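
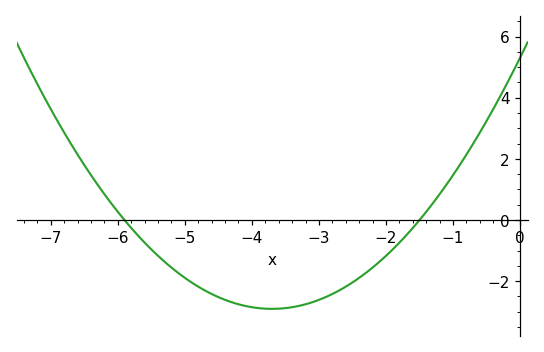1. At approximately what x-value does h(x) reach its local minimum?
-3.6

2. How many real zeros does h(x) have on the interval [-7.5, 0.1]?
2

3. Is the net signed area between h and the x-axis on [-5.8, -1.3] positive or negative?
negative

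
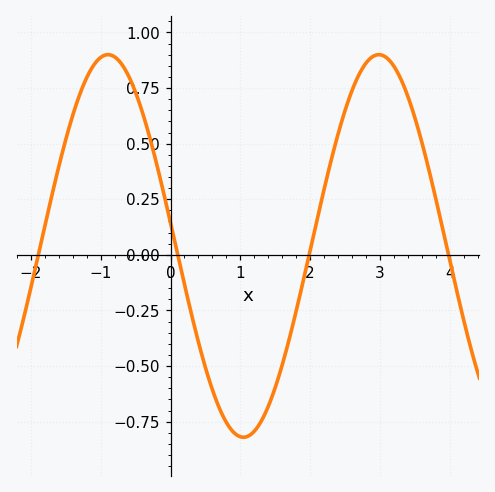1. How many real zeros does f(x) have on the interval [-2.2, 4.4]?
4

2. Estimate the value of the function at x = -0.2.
0.41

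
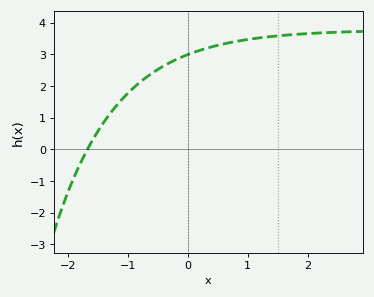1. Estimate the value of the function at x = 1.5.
3.58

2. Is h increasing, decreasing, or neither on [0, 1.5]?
increasing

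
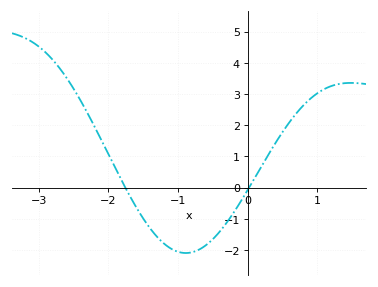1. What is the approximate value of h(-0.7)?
-2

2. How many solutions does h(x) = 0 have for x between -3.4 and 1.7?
2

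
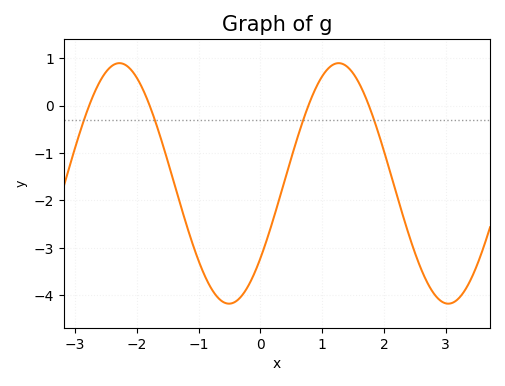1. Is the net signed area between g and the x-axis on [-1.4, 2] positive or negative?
negative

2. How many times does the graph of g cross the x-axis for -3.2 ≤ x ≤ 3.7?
4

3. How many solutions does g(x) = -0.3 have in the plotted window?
4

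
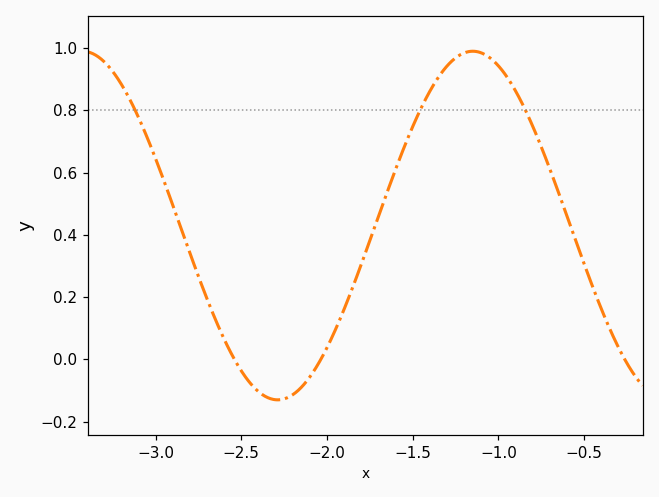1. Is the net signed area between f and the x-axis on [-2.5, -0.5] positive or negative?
positive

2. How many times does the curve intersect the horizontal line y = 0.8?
3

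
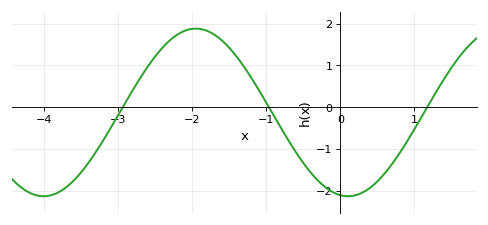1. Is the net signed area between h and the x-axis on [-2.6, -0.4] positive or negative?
positive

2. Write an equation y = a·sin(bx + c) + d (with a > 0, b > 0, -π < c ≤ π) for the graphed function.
y = 2sin(1.53x - 1.73) - 0.12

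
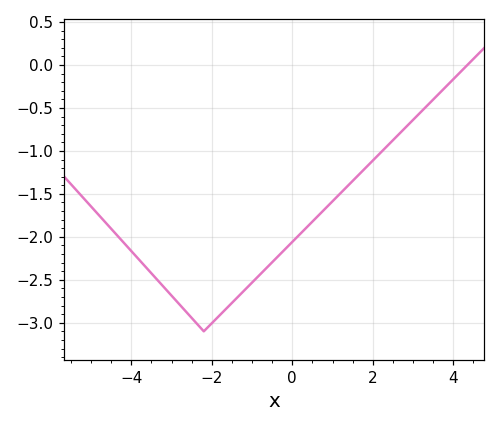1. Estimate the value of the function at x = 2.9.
-0.7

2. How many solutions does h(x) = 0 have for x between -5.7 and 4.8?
1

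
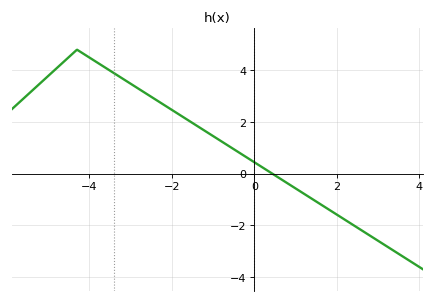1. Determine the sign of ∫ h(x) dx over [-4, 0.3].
positive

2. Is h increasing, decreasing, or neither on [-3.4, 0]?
decreasing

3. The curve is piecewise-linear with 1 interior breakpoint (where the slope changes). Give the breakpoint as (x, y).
(-4.3, 4.8)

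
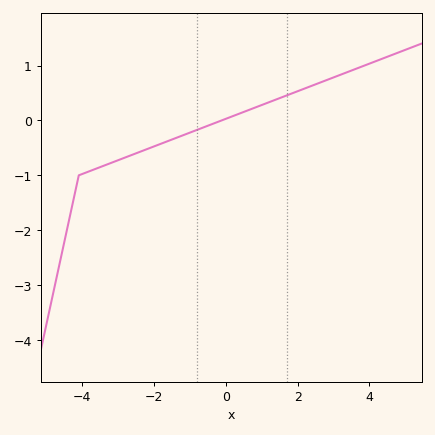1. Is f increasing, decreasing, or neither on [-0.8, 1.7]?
increasing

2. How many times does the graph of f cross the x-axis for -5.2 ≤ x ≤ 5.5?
1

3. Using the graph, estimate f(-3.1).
-0.749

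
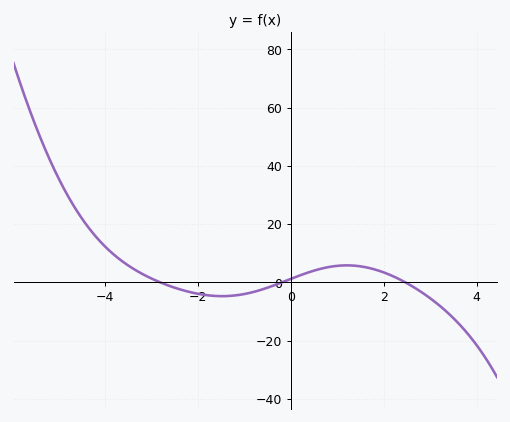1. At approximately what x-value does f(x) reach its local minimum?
-1.4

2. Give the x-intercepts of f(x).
-2.8, -0.2, 2.4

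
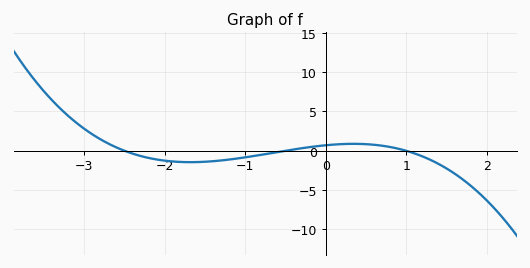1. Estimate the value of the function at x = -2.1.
-1.11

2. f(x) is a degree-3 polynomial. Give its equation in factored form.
y = -0.56(x + 2.5)(x + 0.5)(x - 1)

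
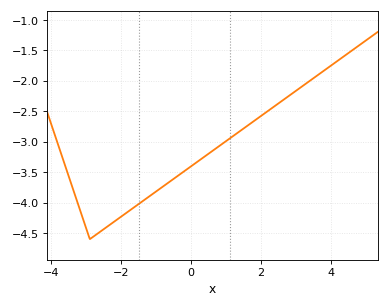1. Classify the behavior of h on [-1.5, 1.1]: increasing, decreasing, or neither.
increasing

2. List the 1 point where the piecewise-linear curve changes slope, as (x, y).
(-2.9, -4.6)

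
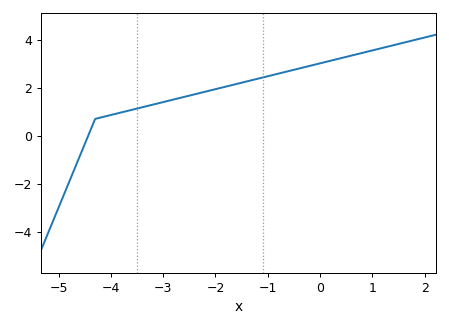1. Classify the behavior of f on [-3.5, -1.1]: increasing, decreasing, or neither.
increasing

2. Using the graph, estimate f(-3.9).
0.915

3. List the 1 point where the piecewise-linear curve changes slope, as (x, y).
(-4.3, 0.7)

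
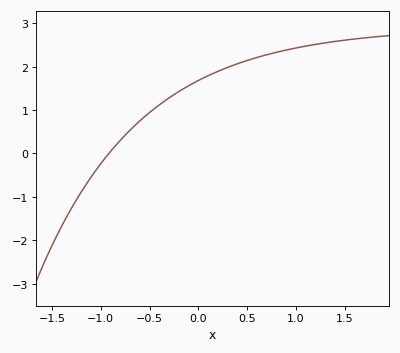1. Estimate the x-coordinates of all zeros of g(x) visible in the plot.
-0.9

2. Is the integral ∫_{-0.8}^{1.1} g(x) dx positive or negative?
positive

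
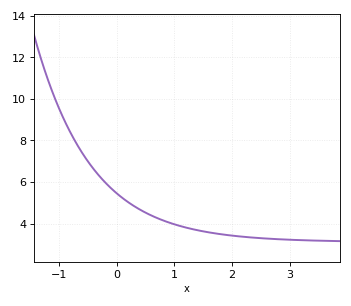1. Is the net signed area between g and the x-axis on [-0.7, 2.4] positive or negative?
positive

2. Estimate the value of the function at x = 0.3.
4.8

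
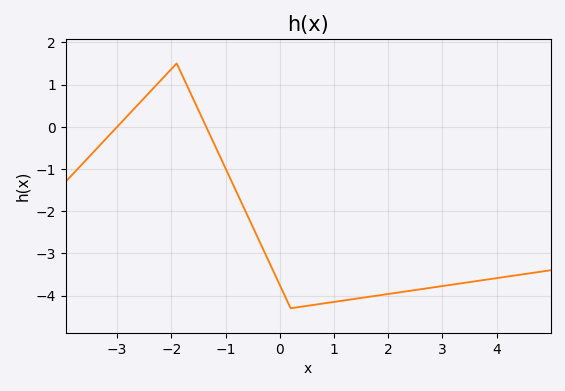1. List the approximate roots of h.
-3, -1.4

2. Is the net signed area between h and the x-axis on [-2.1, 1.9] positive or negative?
negative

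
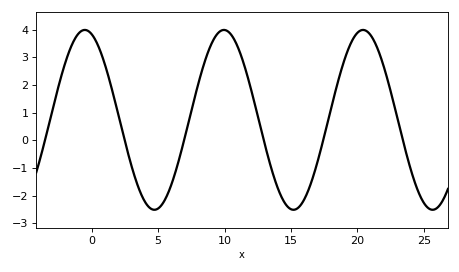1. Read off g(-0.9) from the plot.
3.9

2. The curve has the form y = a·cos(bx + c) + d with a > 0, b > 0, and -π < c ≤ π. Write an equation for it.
y = 3.25cos(0.6x + 0.31) + 0.74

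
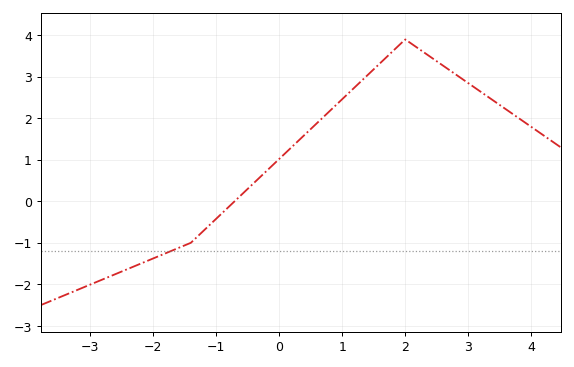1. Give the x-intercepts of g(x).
-0.706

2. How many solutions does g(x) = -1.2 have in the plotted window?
1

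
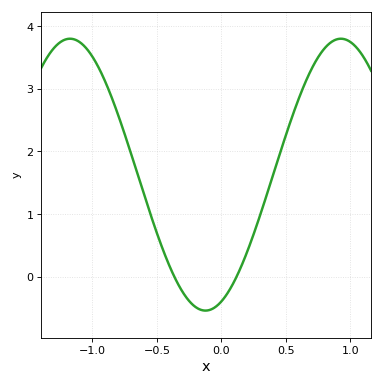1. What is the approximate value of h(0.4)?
1.6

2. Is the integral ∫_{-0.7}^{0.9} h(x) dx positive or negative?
positive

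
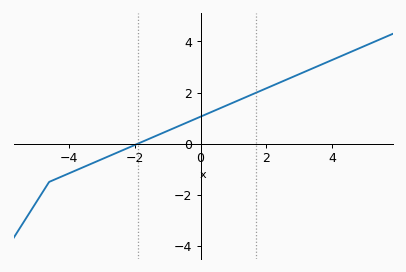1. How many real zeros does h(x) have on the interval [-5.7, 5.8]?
1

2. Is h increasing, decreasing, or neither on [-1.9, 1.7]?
increasing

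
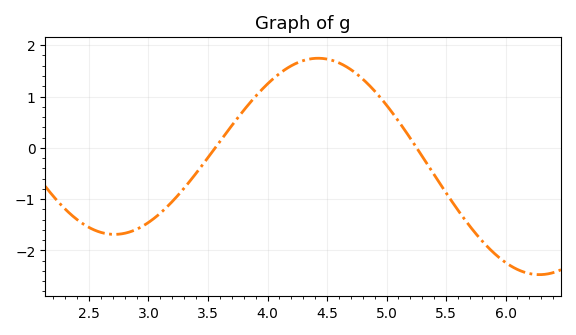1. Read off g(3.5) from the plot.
-0.191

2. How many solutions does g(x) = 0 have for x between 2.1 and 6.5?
2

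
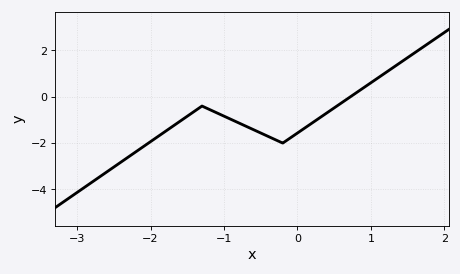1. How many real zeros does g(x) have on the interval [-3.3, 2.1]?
1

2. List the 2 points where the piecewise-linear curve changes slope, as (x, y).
(-1.3, -0.4); (-0.2, -2)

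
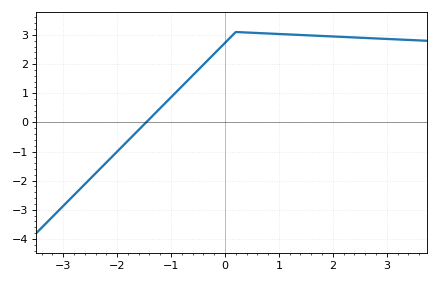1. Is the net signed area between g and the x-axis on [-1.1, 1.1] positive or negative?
positive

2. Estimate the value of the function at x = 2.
2.95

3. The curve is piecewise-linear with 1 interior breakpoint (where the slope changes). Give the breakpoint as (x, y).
(0.2, 3.1)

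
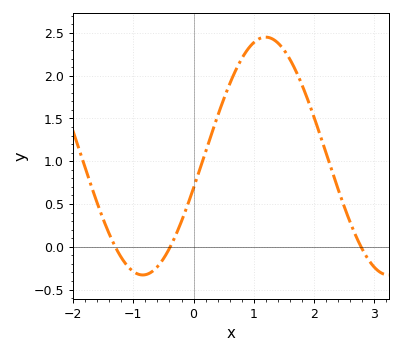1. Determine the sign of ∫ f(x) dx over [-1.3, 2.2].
positive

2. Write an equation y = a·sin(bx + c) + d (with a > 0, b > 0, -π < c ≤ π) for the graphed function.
y = 1.39sin(1.54x - 0.272) + 1.06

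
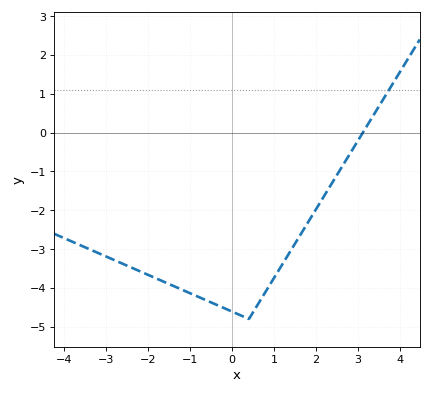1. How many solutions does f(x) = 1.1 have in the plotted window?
1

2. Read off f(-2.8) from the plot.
-3.29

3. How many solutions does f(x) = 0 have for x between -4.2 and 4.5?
1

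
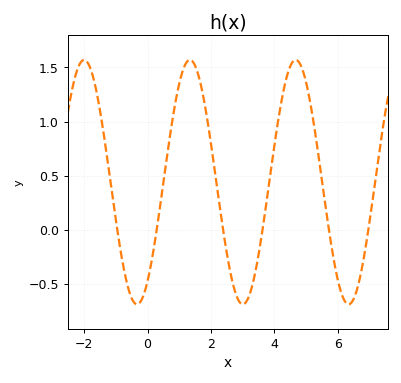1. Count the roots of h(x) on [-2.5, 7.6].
6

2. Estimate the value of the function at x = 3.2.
-0.6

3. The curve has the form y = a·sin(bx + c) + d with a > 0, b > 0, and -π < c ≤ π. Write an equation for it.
y = 1.13sin(1.9x - 0.94) + 0.44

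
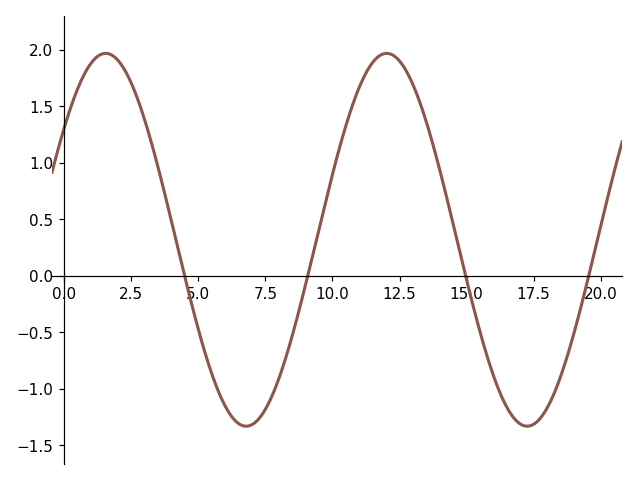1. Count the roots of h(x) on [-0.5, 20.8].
4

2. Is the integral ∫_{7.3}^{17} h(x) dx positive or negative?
positive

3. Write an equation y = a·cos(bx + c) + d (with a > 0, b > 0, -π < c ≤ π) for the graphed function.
y = 1.65cos(0.6x - 0.93) + 0.32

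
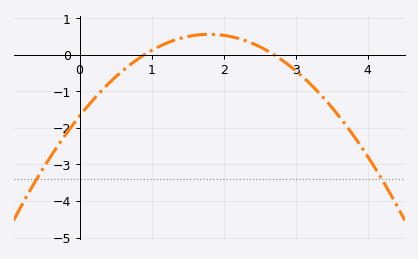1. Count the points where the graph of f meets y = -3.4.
2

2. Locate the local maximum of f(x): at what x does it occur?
1.8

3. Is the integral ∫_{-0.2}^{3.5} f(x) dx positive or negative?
negative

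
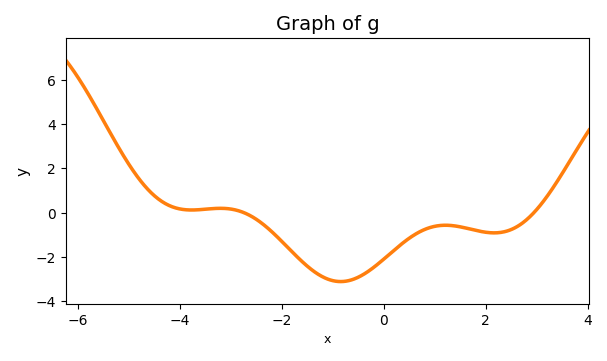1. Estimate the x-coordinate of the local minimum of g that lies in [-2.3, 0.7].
-0.847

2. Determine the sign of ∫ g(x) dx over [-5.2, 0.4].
negative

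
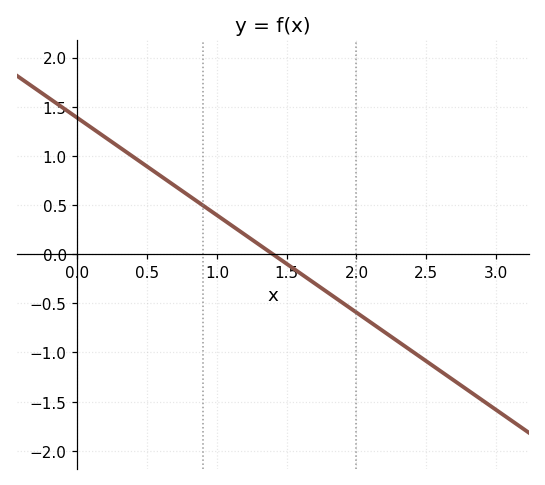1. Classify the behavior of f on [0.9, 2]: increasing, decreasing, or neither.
decreasing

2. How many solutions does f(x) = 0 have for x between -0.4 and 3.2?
1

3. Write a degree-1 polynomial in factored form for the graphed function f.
y = -0.99(x - 1.4)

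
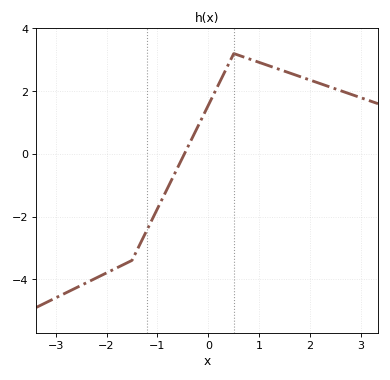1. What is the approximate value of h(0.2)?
2.2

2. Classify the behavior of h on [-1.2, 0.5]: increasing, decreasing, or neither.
increasing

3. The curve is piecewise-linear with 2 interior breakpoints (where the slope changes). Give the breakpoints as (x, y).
(-1.5, -3.4); (0.5, 3.2)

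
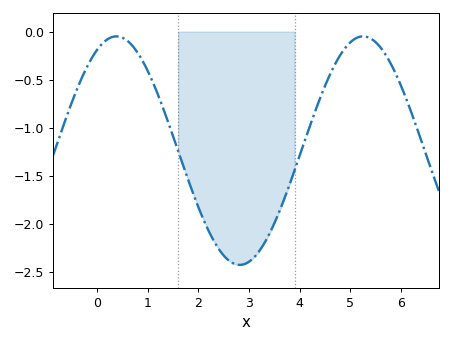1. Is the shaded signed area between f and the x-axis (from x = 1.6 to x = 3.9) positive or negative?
negative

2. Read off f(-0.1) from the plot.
-0.25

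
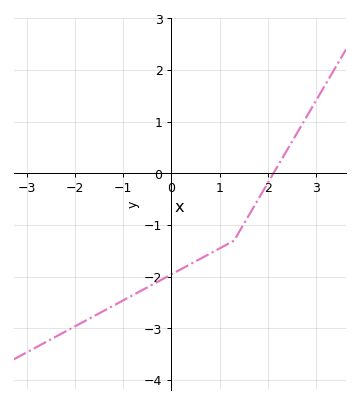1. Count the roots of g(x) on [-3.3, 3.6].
1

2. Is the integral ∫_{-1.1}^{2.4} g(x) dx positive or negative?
negative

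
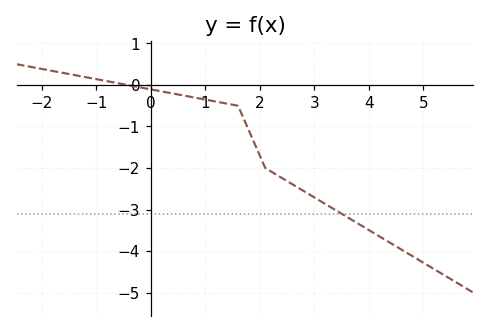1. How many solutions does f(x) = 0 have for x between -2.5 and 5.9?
1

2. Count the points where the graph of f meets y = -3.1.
1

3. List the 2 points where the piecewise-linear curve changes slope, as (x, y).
(1.6, -0.5); (2.1, -2)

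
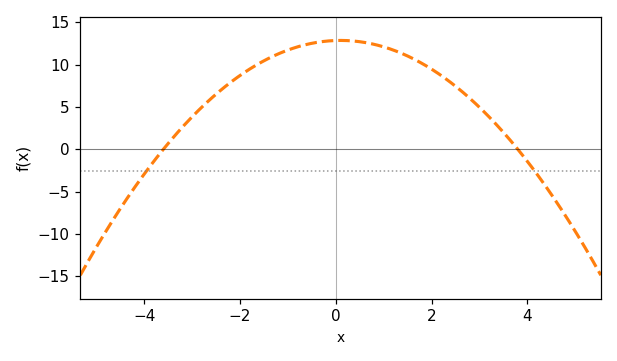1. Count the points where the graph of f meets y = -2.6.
2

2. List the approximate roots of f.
-3.6, 3.8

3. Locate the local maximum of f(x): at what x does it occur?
0.2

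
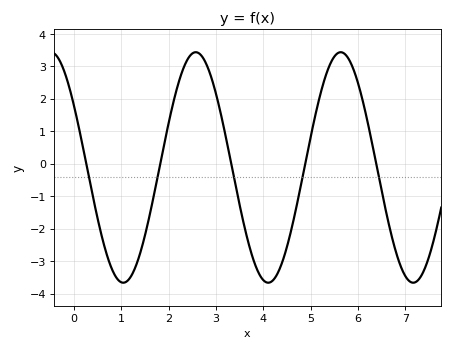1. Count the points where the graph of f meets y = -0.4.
5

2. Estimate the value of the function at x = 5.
0.815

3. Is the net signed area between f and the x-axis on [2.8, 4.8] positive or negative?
negative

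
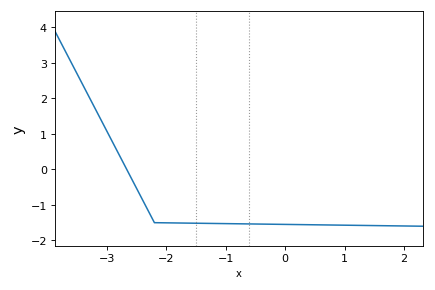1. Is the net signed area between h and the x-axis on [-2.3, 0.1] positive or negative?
negative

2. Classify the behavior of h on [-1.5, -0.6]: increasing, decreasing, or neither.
decreasing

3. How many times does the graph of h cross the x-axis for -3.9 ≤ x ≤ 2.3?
1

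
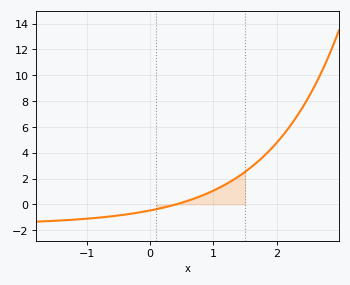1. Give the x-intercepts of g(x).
0.4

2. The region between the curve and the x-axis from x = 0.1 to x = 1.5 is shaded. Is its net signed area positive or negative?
positive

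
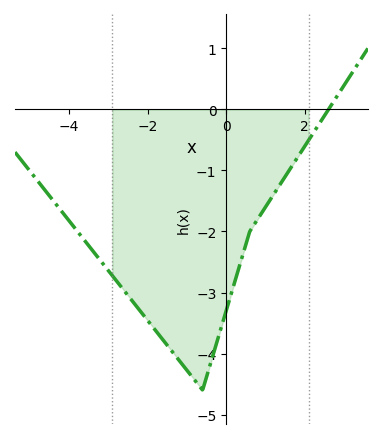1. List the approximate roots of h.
2.6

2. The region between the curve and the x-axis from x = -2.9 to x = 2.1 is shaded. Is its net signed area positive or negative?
negative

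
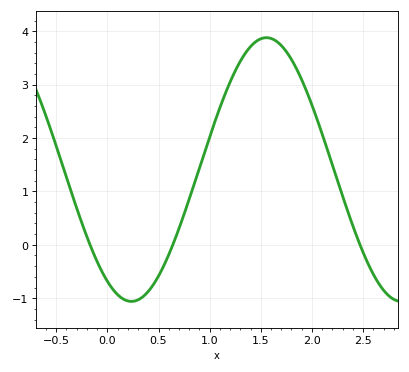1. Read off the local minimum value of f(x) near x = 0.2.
-1.1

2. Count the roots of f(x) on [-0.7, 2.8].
3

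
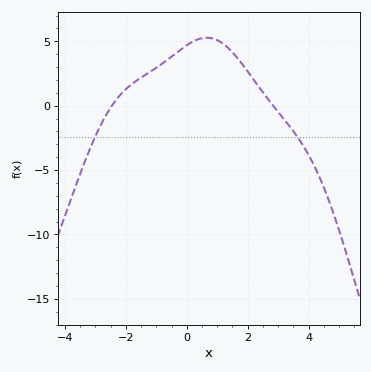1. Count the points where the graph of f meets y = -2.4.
2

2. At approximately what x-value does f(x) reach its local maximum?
0.657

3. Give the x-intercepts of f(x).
-2.46, 2.84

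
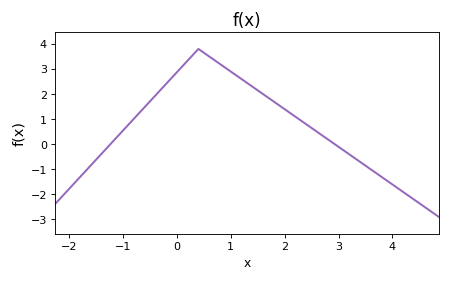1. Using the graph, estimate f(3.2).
-0.4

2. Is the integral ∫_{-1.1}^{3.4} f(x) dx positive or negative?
positive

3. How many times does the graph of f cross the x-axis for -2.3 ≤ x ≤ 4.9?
2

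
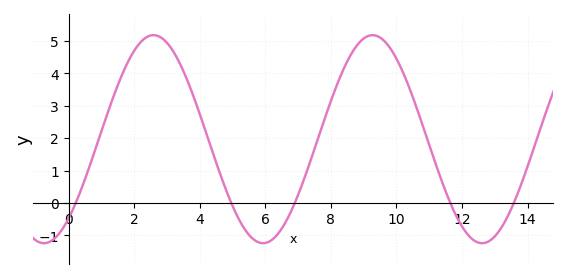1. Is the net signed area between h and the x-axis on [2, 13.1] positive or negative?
positive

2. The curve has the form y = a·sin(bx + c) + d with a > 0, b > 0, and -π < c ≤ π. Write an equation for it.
y = 3.21sin(0.94x - 0.86) + 1.97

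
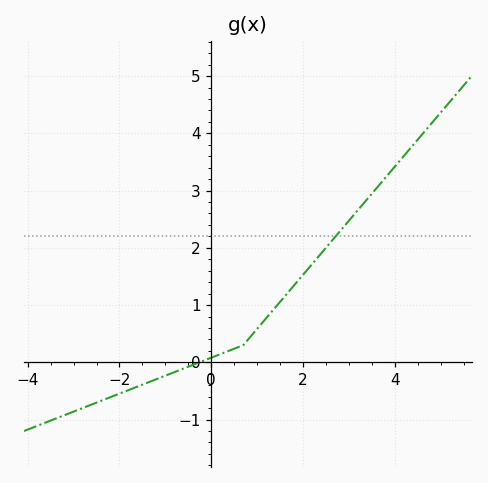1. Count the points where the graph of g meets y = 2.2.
1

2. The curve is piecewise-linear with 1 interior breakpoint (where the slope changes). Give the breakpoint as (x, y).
(0.7, 0.3)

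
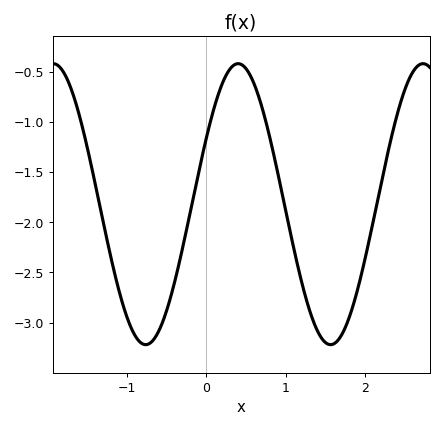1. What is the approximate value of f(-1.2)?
-2.37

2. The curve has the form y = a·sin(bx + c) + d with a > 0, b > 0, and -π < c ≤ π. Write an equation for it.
y = 1.4sin(2.69x + 0.492) - 1.82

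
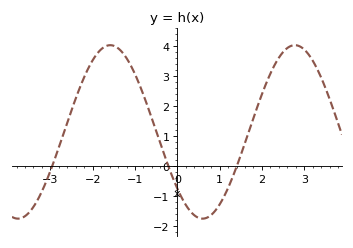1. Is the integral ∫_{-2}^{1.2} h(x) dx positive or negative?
positive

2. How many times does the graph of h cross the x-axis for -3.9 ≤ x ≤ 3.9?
3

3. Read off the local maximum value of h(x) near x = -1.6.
4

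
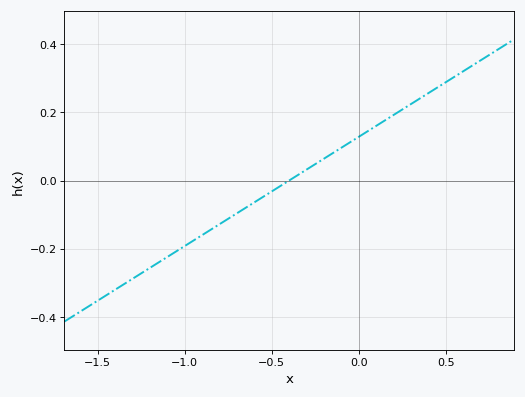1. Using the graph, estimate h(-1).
-0.192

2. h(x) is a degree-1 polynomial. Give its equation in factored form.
y = 0.32(x + 0.4)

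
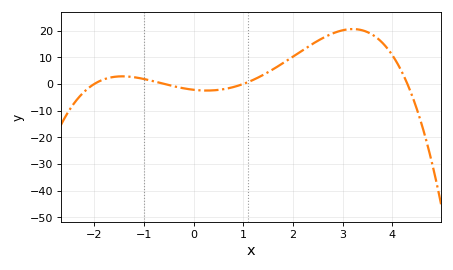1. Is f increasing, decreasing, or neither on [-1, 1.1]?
neither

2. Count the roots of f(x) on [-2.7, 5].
4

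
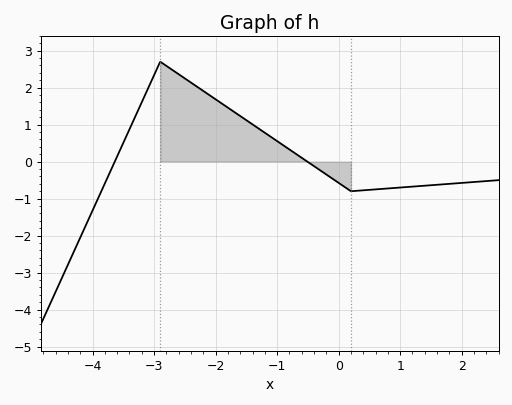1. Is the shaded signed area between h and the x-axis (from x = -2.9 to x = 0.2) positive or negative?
positive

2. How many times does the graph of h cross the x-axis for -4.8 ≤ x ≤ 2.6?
2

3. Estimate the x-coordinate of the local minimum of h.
0.2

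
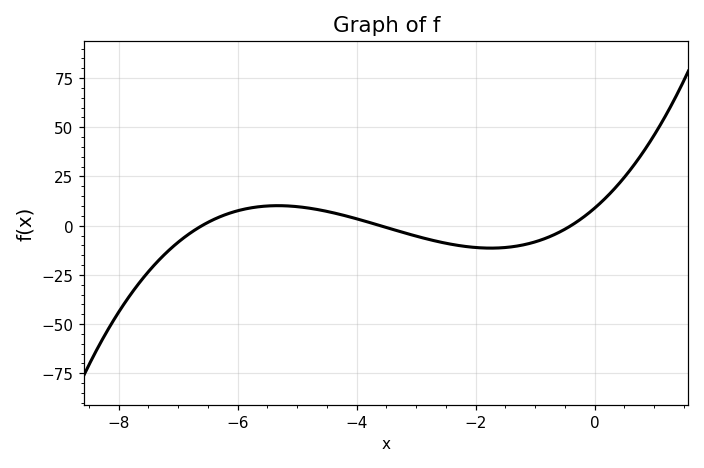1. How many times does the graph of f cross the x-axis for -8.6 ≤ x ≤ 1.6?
3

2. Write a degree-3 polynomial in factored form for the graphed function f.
y = 0.94(x + 6.6)(x + 3.6)(x + 0.4)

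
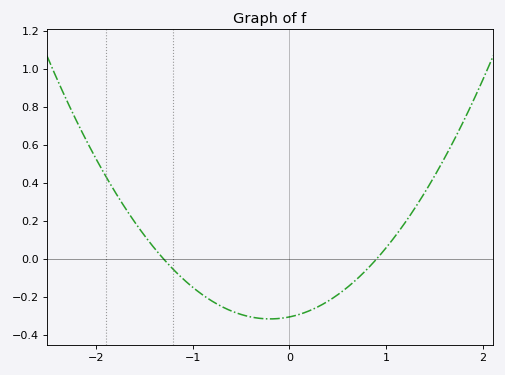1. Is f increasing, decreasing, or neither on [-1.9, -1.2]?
decreasing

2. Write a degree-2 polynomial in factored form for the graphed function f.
y = 0.26(x + 1.3)(x - 0.9)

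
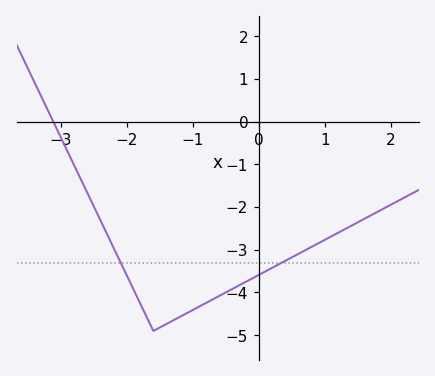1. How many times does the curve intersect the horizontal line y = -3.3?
2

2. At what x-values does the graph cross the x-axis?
-3.1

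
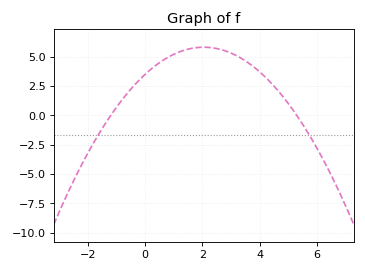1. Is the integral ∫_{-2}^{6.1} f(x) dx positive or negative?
positive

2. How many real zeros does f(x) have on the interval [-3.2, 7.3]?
2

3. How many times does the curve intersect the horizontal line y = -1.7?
2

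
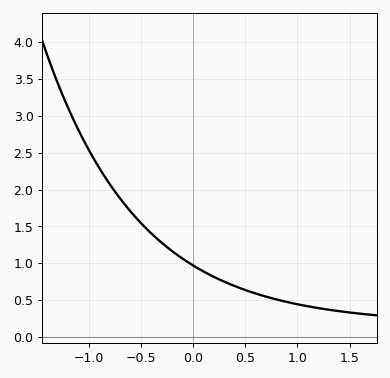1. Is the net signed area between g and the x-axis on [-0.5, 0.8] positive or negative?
positive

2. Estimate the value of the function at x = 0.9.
0.5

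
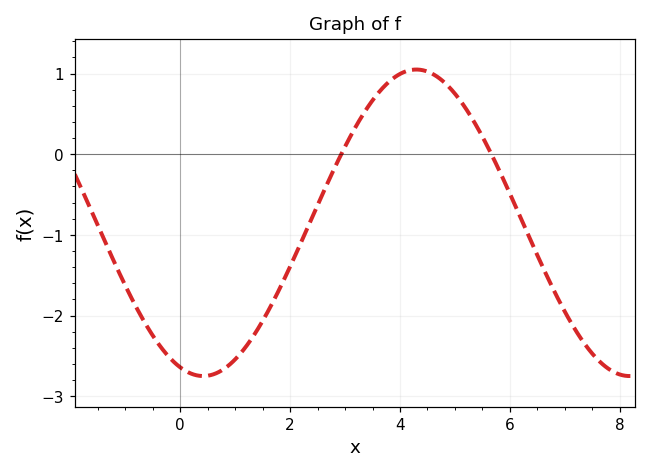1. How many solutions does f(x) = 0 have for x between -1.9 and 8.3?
2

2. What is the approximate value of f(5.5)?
0.2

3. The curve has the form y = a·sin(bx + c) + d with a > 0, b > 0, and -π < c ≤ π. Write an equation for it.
y = 1.9sin(0.81x - 1.9) - 0.85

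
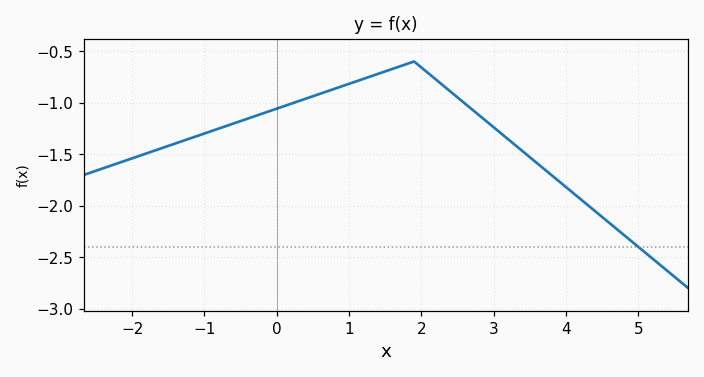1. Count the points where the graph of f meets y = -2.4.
1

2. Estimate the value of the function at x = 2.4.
-0.89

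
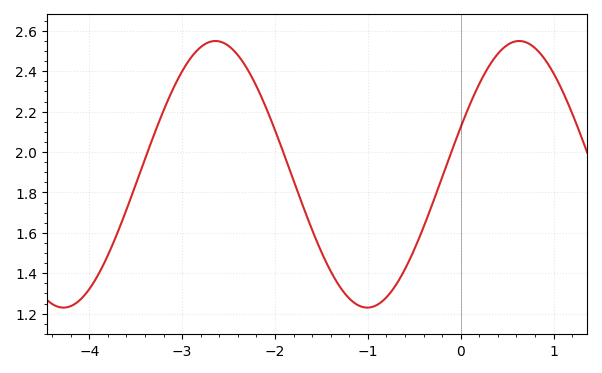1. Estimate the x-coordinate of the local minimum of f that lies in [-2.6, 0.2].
-1.01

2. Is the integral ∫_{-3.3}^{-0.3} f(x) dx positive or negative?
positive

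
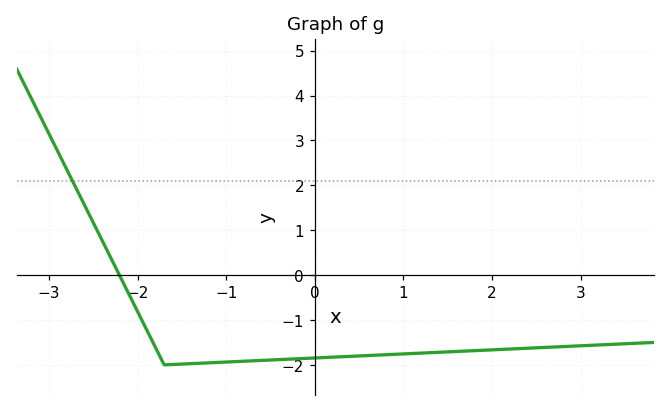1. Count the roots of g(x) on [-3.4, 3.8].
1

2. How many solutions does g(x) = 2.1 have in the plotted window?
1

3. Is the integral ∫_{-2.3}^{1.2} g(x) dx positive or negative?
negative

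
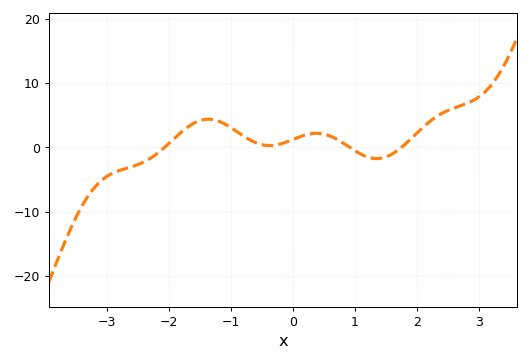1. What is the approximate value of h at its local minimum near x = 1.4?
-2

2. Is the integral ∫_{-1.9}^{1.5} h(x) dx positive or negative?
positive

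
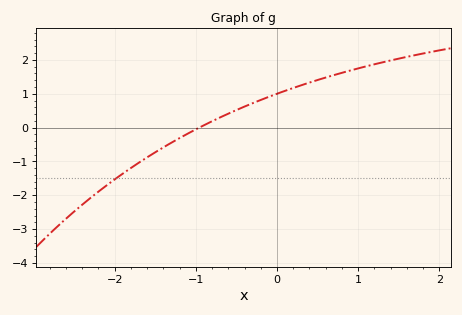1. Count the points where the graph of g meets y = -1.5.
1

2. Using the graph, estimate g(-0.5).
0.518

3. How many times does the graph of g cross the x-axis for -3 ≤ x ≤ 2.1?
1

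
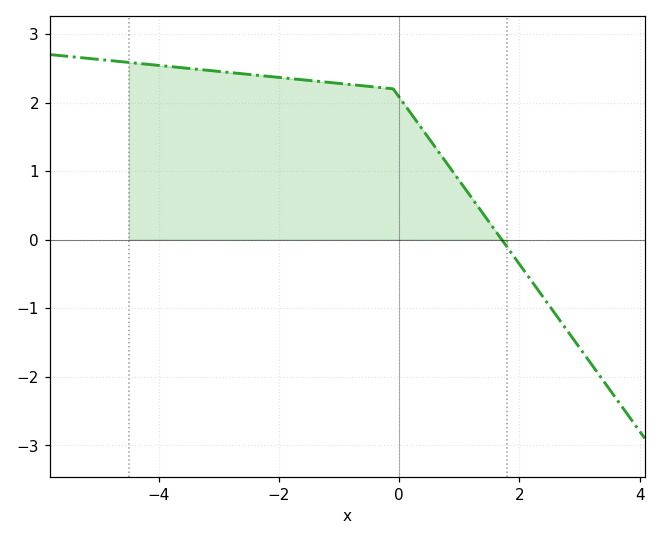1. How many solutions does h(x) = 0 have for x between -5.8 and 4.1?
1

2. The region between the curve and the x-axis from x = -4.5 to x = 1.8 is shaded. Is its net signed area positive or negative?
positive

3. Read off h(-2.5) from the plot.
2.41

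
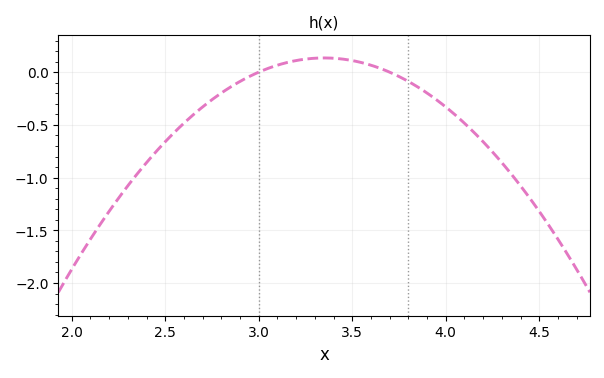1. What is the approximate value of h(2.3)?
-1.08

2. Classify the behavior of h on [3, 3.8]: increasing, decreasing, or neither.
neither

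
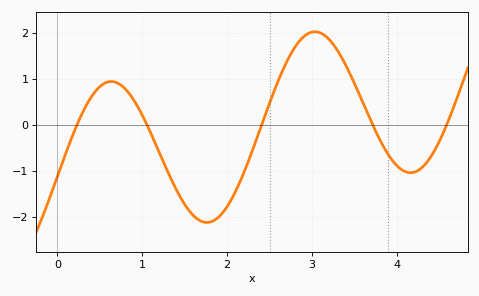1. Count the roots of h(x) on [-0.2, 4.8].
5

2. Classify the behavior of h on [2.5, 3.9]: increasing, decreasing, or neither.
neither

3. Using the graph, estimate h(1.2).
-0.589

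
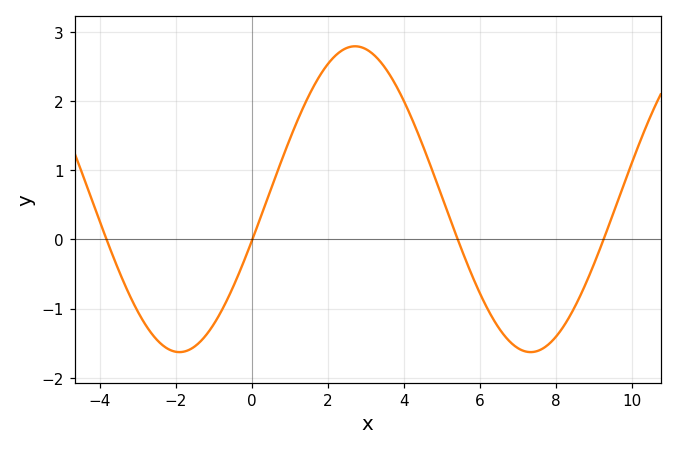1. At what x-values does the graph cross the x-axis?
-3.83, 0.009, 5.41, 9.25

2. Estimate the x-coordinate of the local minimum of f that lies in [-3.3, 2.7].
-1.91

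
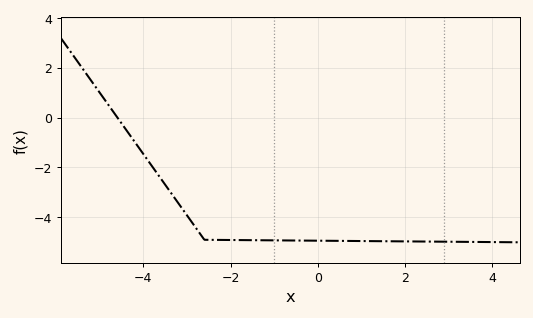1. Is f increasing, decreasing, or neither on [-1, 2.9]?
decreasing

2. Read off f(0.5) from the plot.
-5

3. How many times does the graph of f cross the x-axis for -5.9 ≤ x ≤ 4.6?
1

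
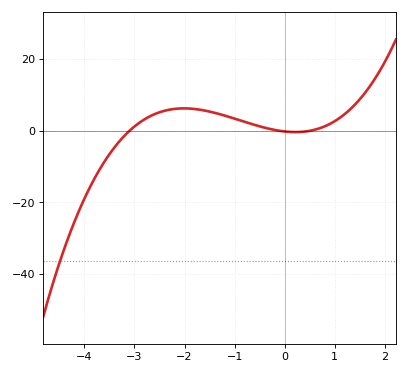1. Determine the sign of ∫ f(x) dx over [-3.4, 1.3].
positive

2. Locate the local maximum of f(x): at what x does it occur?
-2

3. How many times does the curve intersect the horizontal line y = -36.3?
1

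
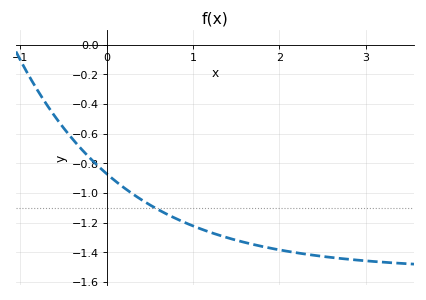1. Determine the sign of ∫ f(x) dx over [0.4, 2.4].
negative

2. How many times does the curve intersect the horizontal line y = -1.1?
1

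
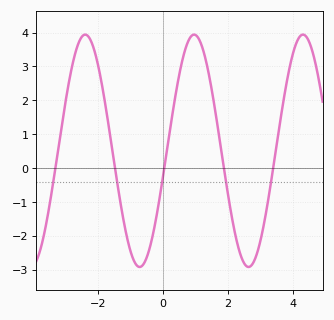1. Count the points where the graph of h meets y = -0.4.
5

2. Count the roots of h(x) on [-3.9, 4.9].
5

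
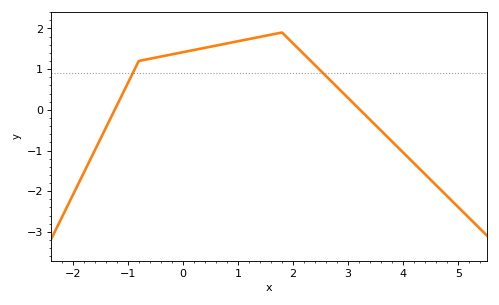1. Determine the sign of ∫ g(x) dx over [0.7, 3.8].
positive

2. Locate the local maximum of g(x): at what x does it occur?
1.8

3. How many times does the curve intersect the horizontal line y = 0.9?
2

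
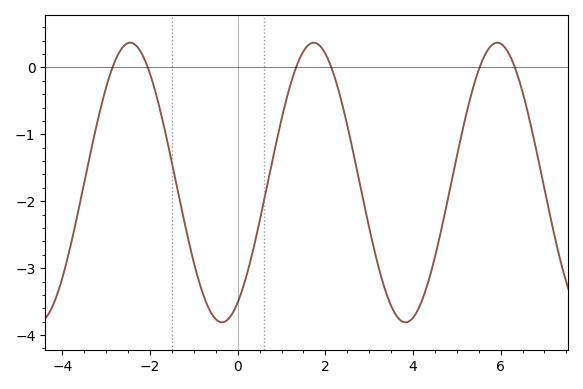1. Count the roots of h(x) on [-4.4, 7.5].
6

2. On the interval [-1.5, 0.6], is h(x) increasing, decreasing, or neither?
neither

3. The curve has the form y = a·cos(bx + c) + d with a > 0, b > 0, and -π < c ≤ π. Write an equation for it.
y = 2.09cos(1.5x - 2.6) - 1.72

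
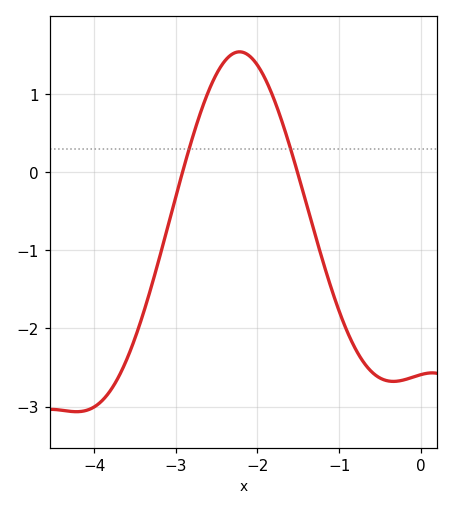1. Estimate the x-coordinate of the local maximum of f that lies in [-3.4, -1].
-2.2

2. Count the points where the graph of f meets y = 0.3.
2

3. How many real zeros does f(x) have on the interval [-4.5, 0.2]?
2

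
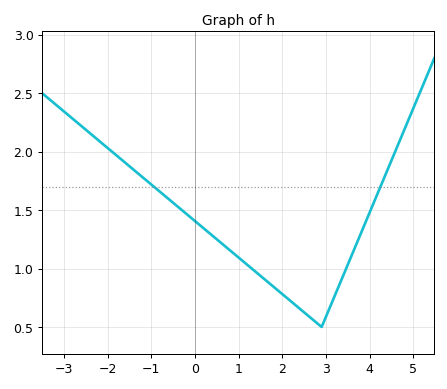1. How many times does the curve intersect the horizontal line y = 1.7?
2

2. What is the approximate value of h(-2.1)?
2.06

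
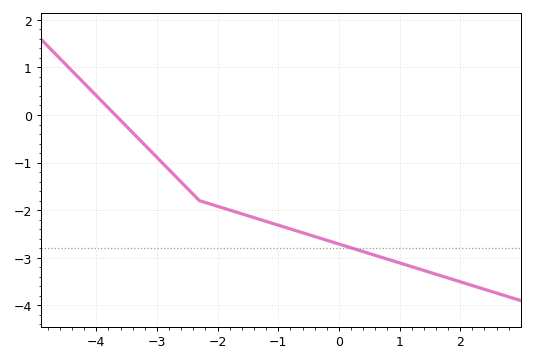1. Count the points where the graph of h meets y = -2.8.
1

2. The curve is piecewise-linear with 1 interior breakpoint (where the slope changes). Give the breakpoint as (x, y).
(-2.3, -1.8)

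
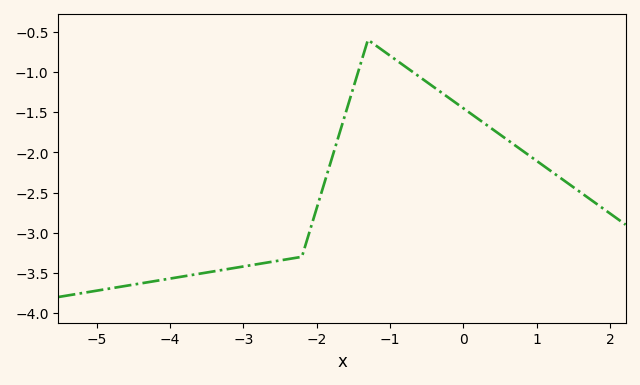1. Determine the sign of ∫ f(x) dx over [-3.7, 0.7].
negative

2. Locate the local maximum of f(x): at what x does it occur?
-1.3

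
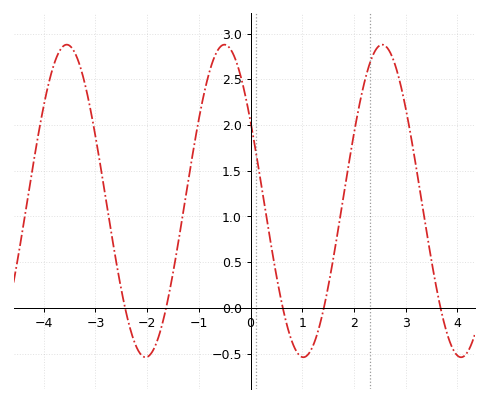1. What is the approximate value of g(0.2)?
1.37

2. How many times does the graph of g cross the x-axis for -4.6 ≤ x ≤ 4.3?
5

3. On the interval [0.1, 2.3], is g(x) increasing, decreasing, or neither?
neither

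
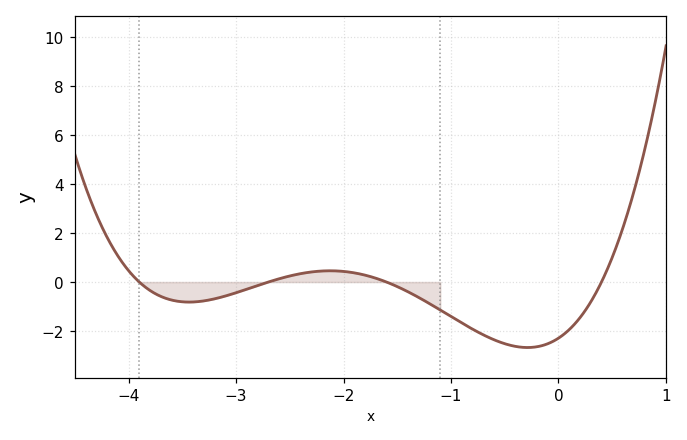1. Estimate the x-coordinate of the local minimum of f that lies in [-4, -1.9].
-3.44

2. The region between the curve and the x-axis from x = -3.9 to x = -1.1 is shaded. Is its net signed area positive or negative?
negative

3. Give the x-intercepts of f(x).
-3.9, -2.7, -1.6, 0.4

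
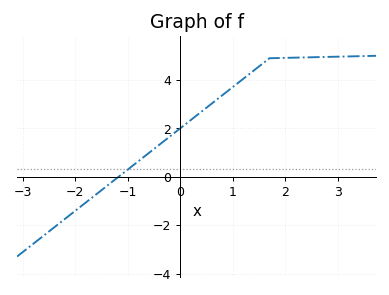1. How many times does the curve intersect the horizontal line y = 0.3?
1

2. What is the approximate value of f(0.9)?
3.54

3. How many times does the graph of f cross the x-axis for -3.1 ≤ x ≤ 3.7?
1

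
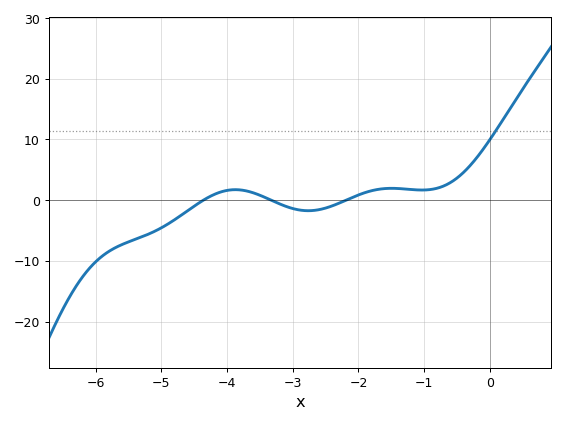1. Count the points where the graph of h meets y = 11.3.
1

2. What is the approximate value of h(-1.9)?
1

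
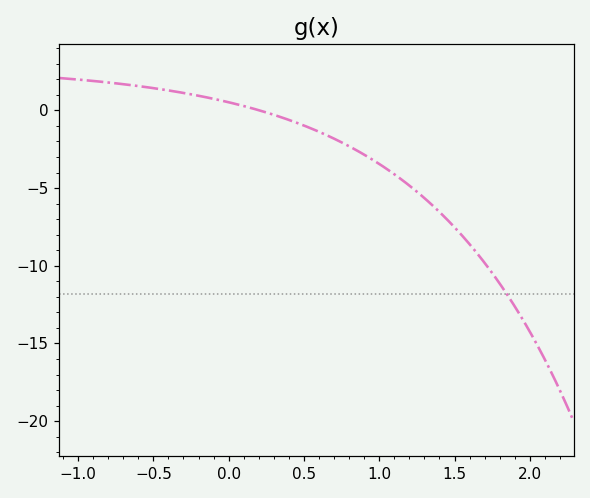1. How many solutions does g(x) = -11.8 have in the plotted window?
1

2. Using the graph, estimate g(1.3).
-5.5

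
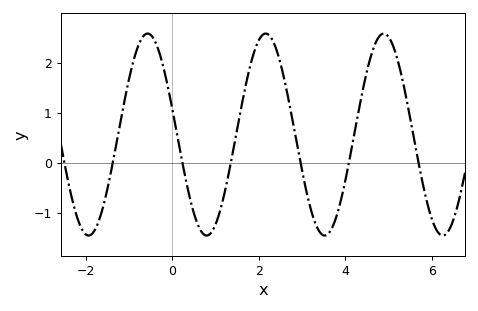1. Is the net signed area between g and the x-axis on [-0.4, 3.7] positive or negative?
positive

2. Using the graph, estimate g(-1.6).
-0.863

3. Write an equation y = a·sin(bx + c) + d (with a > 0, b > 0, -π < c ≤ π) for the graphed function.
y = 2.02sin(2.3x + 2.89) + 0.57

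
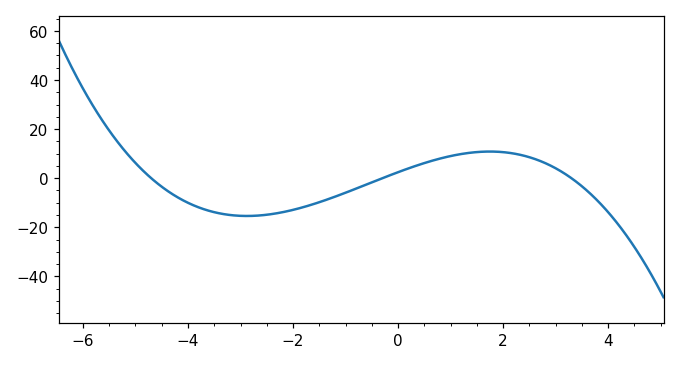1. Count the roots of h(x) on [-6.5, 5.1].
3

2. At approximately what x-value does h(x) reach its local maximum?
1.8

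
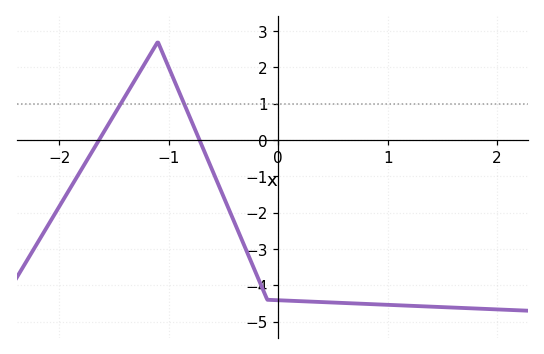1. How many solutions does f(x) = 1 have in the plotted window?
2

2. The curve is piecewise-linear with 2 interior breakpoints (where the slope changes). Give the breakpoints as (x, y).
(-1.1, 2.7); (-0.1, -4.4)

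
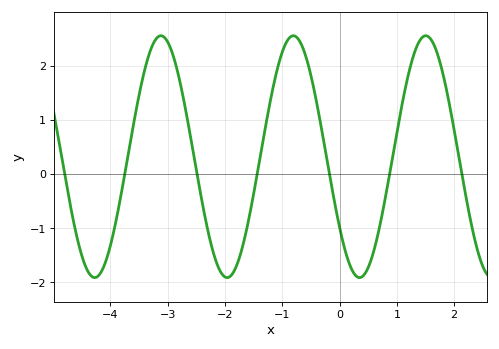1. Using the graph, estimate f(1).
0.8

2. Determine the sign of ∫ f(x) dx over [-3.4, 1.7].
positive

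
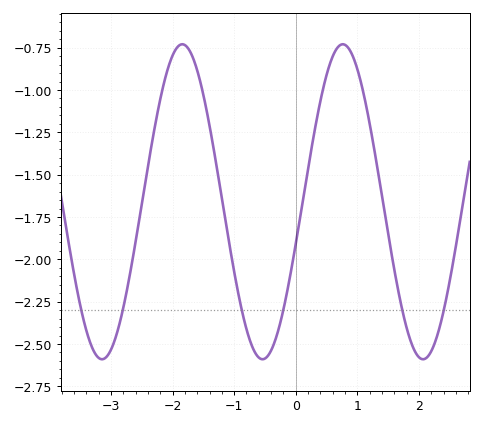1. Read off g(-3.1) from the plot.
-2.58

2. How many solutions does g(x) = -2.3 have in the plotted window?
6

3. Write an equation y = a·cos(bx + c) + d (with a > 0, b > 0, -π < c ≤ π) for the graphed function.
y = 0.93cos(2.41x - 1.84) - 1.66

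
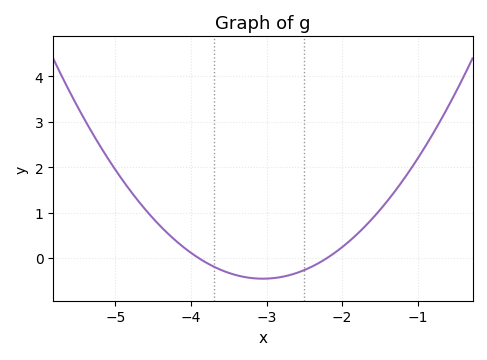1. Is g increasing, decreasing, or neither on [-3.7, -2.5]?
neither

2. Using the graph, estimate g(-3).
-0.454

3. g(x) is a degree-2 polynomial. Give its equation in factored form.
y = 0.63(x + 3.9)(x + 2.2)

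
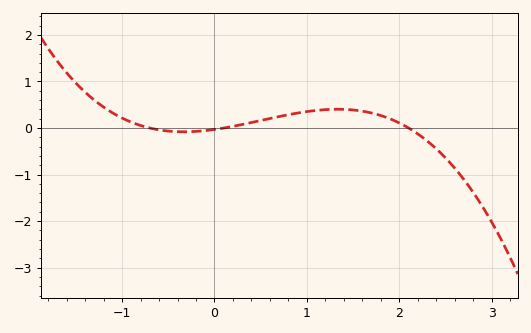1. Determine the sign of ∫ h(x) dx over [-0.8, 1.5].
positive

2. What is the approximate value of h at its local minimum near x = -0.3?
-0.1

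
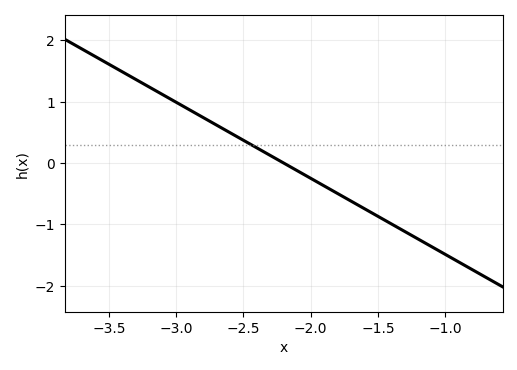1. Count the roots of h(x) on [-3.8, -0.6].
1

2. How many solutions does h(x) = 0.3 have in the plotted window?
1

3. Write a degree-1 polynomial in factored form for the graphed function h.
y = -1.24(x + 2.2)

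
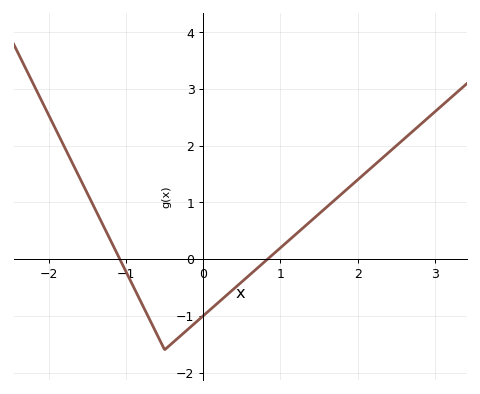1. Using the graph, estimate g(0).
-1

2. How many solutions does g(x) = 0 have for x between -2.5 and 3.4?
2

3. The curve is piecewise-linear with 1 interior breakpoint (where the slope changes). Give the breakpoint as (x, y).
(-0.5, -1.6)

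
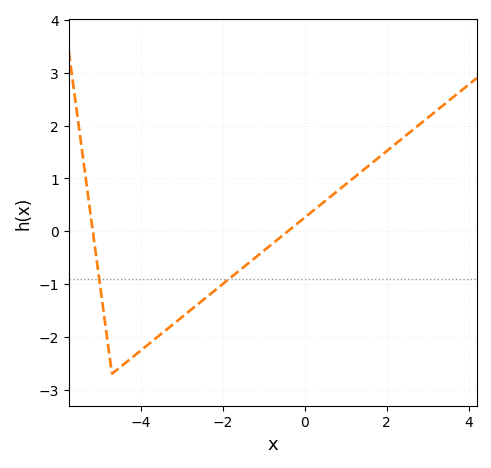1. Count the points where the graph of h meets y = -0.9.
2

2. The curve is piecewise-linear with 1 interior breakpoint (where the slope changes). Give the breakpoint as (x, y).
(-4.7, -2.7)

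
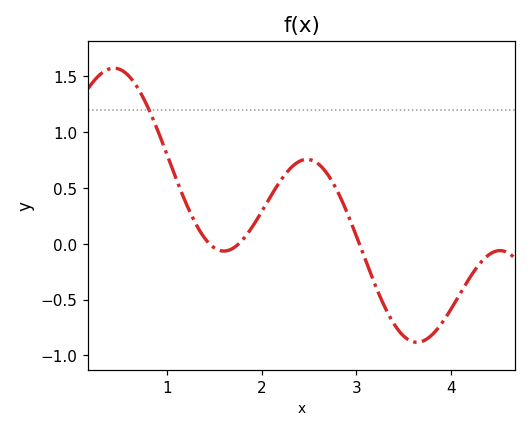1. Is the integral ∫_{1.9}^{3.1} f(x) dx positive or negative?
positive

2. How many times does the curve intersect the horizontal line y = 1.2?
1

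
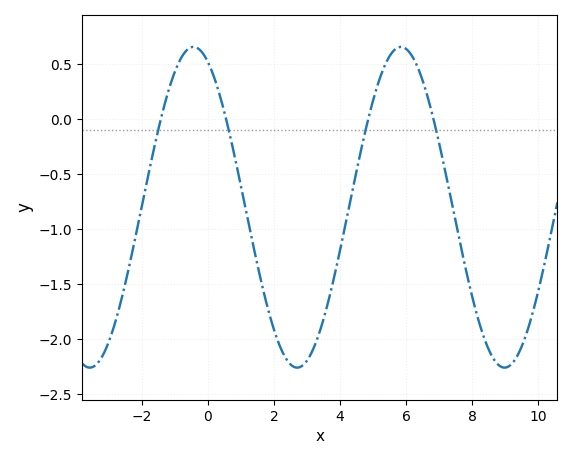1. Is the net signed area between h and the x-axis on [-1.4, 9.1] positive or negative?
negative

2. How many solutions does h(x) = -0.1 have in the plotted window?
4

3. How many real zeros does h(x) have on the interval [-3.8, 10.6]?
4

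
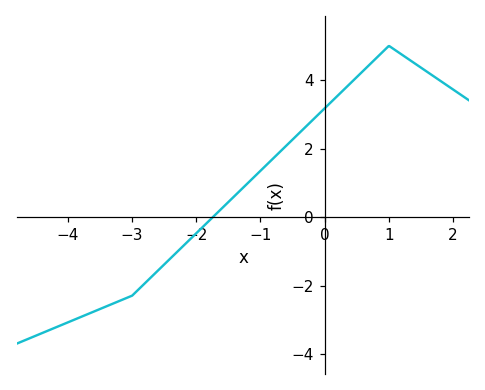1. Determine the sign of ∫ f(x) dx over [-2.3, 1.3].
positive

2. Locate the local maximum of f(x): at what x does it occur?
1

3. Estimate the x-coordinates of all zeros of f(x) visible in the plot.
-1.7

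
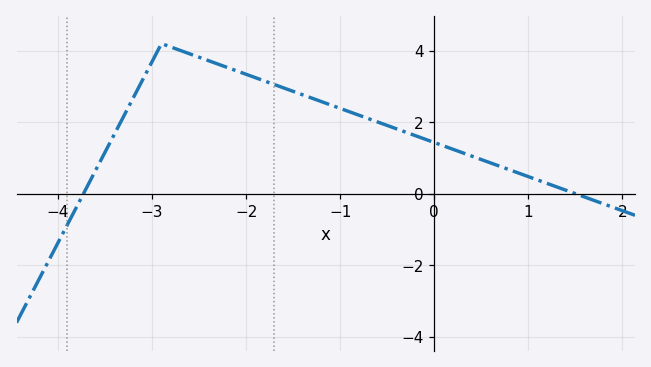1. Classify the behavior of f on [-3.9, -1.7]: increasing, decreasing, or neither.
neither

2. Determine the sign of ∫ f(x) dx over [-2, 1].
positive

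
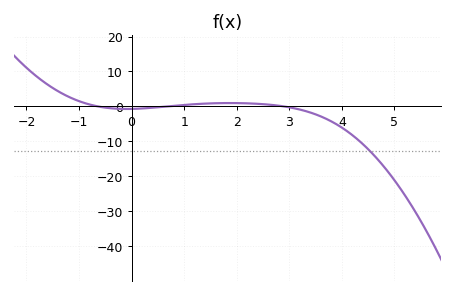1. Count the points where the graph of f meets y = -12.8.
1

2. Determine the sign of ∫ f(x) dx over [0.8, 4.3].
negative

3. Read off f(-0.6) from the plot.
-0.121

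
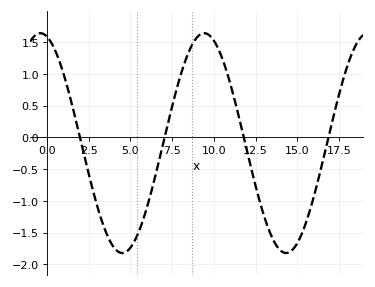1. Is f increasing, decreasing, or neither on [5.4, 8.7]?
increasing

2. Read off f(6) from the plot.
-1.1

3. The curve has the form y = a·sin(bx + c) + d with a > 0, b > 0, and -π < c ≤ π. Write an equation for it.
y = 1.73sin(0.64x + 1.8) - 0.09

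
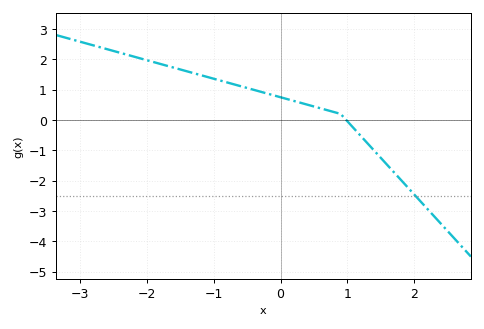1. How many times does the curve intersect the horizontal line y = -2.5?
1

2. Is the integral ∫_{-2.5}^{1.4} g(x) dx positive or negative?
positive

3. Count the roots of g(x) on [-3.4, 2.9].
1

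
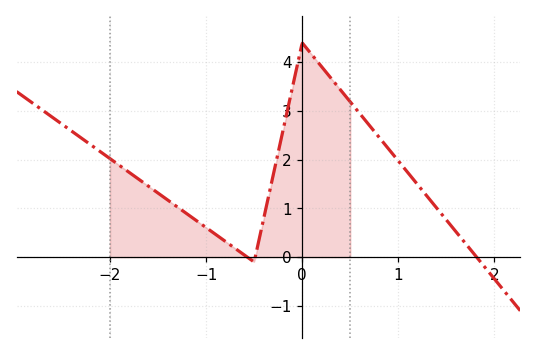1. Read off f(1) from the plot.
2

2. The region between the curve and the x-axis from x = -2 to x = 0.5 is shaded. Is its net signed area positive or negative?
positive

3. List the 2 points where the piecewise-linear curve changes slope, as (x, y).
(-0.5, -0.1); (0, 4.4)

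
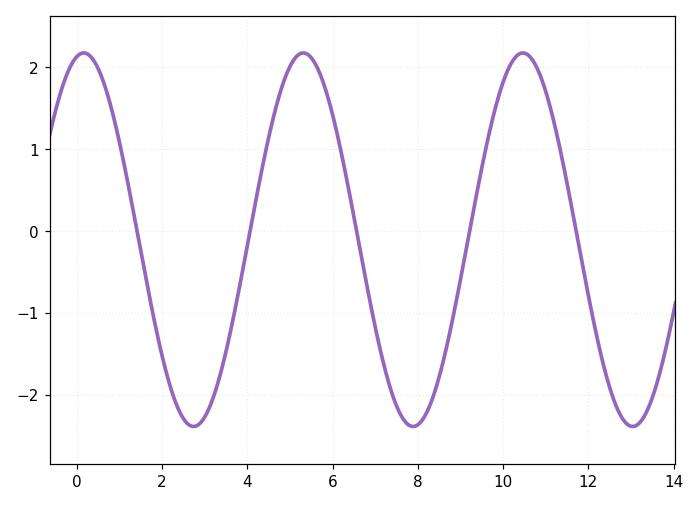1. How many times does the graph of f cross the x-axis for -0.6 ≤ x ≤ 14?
5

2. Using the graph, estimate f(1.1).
0.8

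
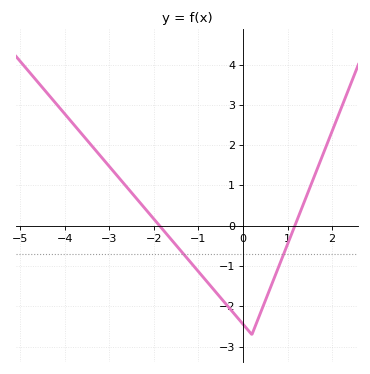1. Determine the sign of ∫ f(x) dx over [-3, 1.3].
negative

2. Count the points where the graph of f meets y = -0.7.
2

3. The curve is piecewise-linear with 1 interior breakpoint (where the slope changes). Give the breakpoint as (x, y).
(0.2, -2.7)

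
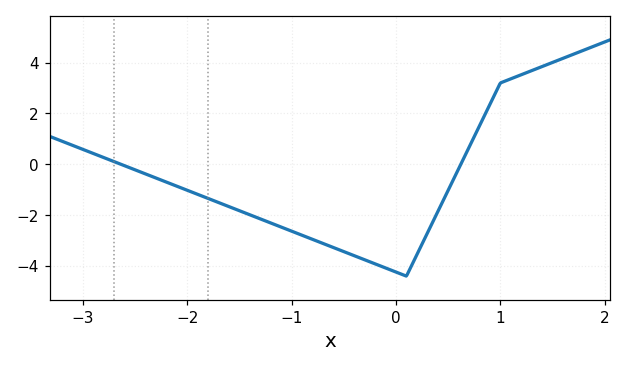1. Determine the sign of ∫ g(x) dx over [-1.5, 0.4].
negative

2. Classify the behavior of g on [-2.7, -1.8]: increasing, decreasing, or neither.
decreasing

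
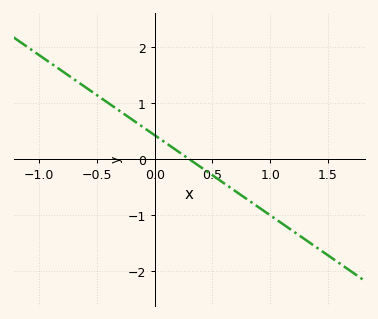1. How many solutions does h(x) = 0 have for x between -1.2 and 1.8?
1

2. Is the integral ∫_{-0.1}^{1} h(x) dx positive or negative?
negative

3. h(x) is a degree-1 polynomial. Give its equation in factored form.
y = -1.43(x - 0.3)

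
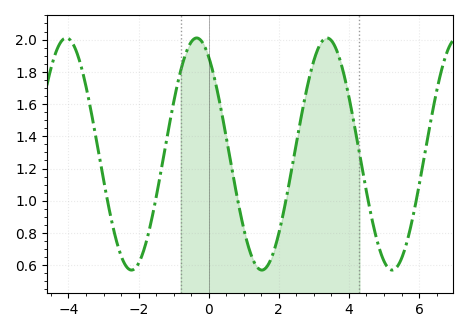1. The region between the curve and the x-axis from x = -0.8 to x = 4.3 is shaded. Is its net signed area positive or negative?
positive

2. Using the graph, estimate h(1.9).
0.717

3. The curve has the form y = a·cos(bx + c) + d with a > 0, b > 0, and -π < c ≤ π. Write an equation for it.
y = 0.72cos(1.69x + 0.58) + 1.29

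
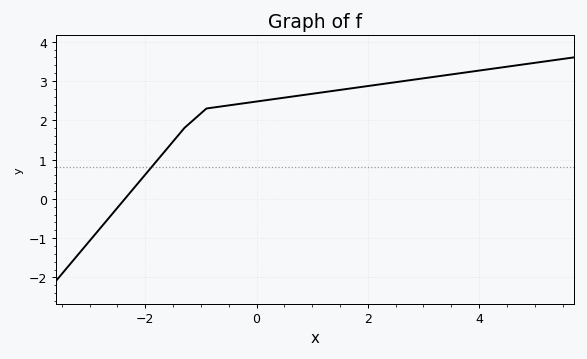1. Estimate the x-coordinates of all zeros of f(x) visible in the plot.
-2.4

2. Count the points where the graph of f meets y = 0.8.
1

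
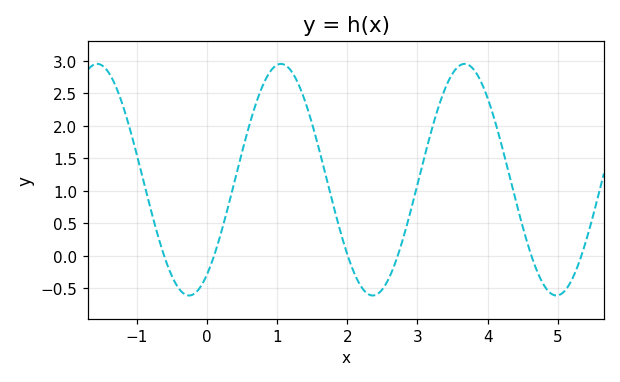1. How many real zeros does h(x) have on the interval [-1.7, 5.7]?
6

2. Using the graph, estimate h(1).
2.93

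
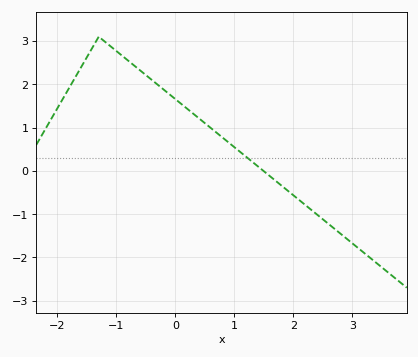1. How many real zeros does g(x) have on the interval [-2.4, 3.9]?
1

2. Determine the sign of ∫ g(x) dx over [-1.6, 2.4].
positive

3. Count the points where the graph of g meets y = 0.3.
1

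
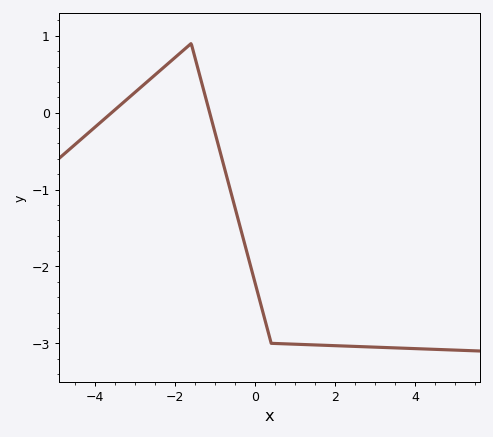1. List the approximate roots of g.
-3.6, -1.2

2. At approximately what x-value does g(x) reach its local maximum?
-1.6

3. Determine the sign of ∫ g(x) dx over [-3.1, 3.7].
negative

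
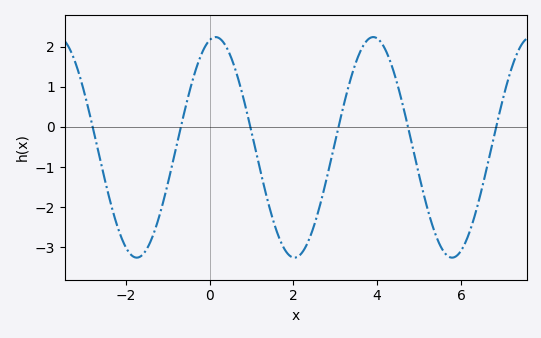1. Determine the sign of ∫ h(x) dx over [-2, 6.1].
negative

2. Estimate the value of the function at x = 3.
-0.4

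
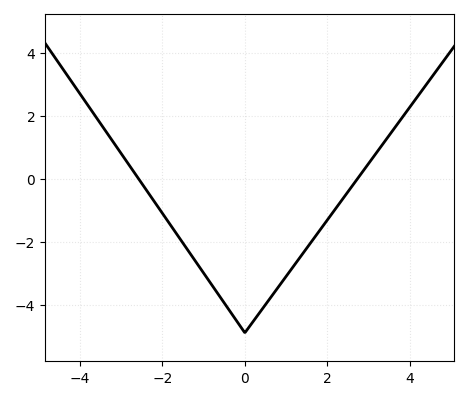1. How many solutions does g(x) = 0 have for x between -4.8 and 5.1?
2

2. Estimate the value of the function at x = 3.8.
1.92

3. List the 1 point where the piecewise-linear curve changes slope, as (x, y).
(0, -4.9)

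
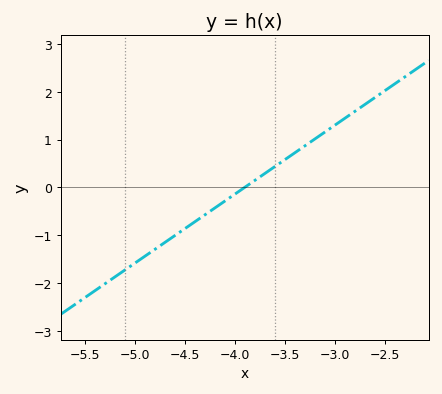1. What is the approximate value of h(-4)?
-0.1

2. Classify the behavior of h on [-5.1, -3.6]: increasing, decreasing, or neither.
increasing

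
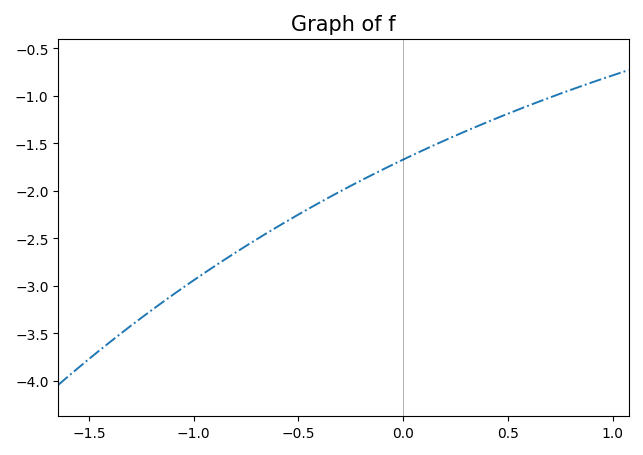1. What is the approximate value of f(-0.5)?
-2.25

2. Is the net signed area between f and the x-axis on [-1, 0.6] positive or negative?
negative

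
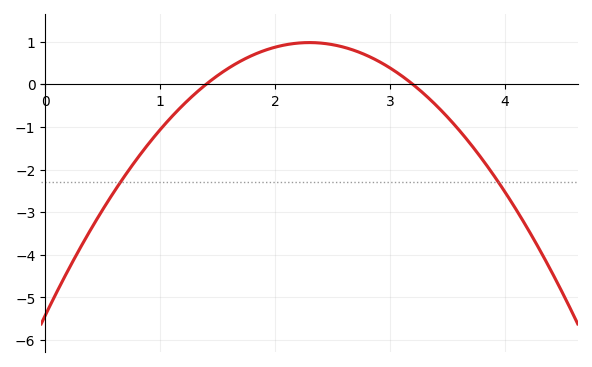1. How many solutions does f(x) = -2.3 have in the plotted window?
2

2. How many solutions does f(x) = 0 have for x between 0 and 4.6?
2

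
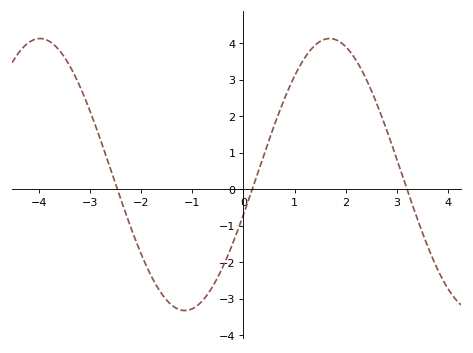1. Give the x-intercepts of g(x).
-2.46, 0.173, 3.2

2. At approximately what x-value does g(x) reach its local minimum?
-1.15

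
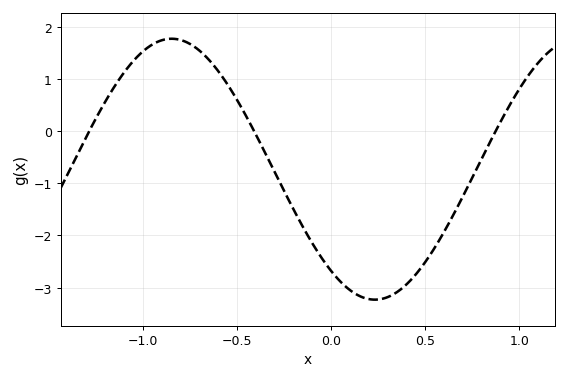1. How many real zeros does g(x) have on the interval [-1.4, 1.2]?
3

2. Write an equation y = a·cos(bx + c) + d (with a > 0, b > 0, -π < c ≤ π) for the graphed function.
y = 2.5cos(2.9x + 2.5) - 0.73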